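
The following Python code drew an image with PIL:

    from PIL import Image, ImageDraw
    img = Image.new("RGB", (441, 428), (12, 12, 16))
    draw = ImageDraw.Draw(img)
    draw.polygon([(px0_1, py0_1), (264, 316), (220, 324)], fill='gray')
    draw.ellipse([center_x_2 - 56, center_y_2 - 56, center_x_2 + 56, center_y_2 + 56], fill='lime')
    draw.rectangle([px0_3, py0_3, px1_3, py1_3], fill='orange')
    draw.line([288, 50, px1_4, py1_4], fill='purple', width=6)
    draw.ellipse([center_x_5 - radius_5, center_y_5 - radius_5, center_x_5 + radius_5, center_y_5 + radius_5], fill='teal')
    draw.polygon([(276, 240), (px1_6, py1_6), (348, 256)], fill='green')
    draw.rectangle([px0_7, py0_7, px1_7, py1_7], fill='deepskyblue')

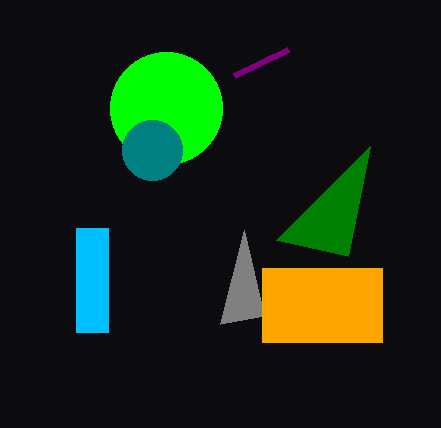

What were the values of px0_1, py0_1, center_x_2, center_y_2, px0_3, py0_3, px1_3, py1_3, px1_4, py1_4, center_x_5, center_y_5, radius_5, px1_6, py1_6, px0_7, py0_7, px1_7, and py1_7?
px0_1 = 244, py0_1 = 230, center_x_2 = 166, center_y_2 = 108, px0_3 = 262, py0_3 = 268, px1_3 = 382, py1_3 = 342, px1_4 = 234, py1_4 = 76, center_x_5 = 152, center_y_5 = 150, radius_5 = 30, px1_6 = 370, py1_6 = 146, px0_7 = 76, py0_7 = 228, px1_7 = 108, py1_7 = 332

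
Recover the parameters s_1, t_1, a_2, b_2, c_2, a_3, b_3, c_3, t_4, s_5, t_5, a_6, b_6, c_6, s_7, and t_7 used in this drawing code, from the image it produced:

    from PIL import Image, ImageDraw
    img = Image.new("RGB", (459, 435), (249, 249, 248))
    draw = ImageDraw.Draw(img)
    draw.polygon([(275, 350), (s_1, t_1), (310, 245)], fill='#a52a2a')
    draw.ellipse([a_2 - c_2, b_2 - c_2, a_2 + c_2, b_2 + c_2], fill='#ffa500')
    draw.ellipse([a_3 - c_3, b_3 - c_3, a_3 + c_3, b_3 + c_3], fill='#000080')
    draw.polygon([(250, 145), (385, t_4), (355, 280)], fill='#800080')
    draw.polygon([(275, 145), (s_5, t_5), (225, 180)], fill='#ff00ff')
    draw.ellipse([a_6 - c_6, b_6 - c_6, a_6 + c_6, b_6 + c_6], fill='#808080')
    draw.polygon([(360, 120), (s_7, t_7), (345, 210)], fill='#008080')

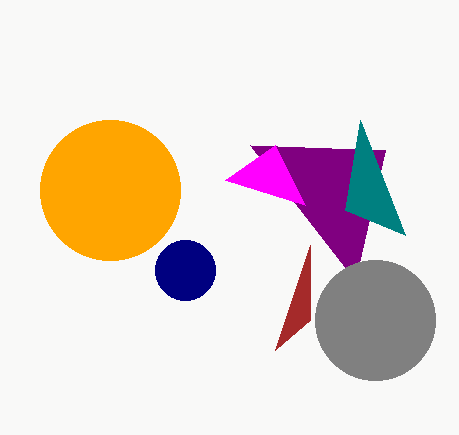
s_1 = 310; t_1 = 320; a_2 = 110; b_2 = 190; c_2 = 70; a_3 = 185; b_3 = 270; c_3 = 30; t_4 = 150; s_5 = 305; t_5 = 205; a_6 = 375; b_6 = 320; c_6 = 60; s_7 = 405; t_7 = 235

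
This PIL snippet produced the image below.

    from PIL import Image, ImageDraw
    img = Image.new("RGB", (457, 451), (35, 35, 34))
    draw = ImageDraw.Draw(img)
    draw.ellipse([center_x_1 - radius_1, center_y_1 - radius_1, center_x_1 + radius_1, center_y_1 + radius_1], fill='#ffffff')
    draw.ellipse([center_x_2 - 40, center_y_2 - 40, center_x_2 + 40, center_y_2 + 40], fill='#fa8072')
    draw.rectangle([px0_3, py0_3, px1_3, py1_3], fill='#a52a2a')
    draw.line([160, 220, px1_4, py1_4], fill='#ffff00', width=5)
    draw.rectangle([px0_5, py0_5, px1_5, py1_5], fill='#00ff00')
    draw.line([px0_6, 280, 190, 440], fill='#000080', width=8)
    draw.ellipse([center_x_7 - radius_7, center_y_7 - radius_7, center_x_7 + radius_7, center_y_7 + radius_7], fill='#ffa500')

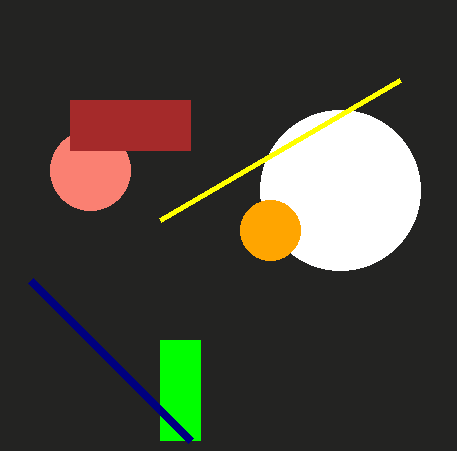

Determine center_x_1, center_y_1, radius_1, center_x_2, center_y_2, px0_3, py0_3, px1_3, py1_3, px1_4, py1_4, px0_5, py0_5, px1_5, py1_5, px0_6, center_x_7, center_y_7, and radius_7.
center_x_1 = 340; center_y_1 = 190; radius_1 = 80; center_x_2 = 90; center_y_2 = 170; px0_3 = 70; py0_3 = 100; px1_3 = 190; py1_3 = 150; px1_4 = 400; py1_4 = 80; px0_5 = 160; py0_5 = 340; px1_5 = 200; py1_5 = 440; px0_6 = 30; center_x_7 = 270; center_y_7 = 230; radius_7 = 30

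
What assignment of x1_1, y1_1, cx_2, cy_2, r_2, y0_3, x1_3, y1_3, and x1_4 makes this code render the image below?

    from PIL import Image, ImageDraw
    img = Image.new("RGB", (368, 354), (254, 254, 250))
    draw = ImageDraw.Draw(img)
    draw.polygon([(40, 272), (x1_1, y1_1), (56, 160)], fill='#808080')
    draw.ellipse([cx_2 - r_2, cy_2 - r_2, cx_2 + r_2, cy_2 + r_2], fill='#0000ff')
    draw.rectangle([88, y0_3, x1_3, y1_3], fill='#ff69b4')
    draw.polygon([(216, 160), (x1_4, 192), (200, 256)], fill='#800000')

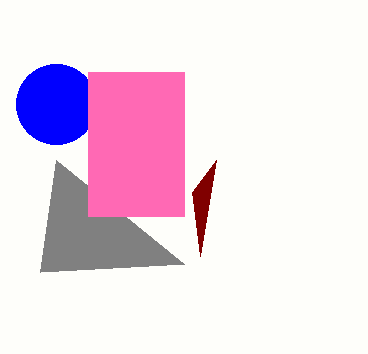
x1_1 = 184
y1_1 = 264
cx_2 = 56
cy_2 = 104
r_2 = 40
y0_3 = 72
x1_3 = 184
y1_3 = 216
x1_4 = 192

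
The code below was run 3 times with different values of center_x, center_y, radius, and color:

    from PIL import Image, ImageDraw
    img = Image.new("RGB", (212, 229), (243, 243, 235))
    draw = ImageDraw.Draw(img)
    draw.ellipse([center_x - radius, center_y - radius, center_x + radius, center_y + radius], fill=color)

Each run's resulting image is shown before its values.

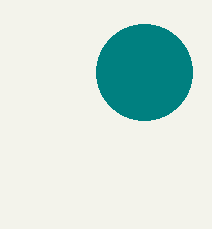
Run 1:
center_x = 144, center_y = 72, radius = 48, color = 'teal'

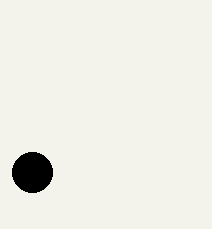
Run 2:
center_x = 32; center_y = 172; radius = 20; color = 'black'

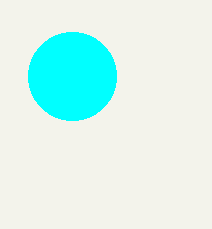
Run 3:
center_x = 72, center_y = 76, radius = 44, color = 'cyan'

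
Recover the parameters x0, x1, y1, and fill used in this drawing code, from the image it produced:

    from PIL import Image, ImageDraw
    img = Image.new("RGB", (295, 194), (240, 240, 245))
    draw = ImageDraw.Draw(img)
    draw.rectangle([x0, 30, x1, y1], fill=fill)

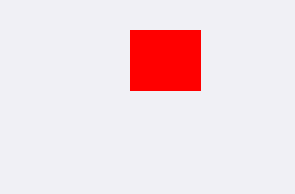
x0 = 130; x1 = 200; y1 = 90; fill = 'red'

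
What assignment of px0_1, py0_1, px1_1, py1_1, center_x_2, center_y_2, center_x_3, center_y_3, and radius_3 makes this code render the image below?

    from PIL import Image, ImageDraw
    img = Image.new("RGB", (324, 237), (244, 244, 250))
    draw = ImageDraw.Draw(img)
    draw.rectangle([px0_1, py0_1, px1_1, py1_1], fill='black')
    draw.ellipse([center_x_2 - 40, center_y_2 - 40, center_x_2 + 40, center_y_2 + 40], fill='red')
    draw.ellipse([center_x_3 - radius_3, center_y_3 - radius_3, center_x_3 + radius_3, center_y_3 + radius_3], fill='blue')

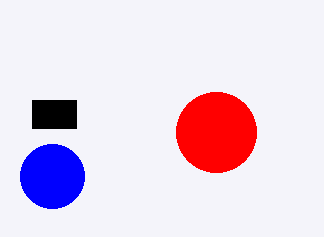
px0_1 = 32, py0_1 = 100, px1_1 = 76, py1_1 = 128, center_x_2 = 216, center_y_2 = 132, center_x_3 = 52, center_y_3 = 176, radius_3 = 32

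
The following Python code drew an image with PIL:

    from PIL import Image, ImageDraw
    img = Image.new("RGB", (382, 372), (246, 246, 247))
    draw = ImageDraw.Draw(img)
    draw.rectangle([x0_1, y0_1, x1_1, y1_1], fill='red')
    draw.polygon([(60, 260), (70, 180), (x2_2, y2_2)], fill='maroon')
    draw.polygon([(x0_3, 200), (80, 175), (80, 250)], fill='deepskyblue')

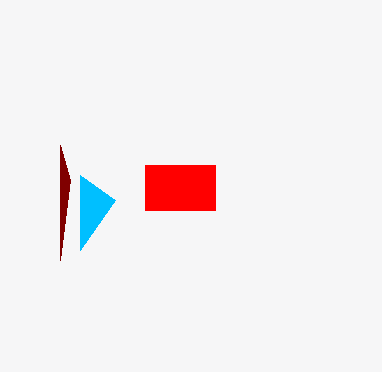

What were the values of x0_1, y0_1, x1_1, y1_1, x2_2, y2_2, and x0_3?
x0_1 = 145, y0_1 = 165, x1_1 = 215, y1_1 = 210, x2_2 = 60, y2_2 = 145, x0_3 = 115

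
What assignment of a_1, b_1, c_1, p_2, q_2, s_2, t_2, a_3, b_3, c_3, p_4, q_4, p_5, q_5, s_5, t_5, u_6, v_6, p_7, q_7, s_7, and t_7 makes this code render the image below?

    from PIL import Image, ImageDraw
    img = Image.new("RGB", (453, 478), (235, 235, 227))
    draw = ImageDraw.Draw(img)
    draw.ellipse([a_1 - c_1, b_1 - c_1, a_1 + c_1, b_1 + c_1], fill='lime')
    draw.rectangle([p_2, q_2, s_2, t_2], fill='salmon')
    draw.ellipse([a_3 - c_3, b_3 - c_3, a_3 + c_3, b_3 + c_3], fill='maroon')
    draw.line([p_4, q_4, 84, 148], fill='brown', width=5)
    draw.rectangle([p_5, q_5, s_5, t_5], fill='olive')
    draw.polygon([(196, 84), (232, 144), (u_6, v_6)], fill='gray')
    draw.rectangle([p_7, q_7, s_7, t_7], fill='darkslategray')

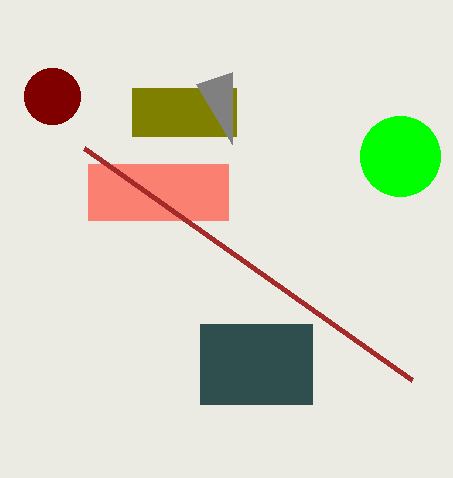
a_1 = 400, b_1 = 156, c_1 = 40, p_2 = 88, q_2 = 164, s_2 = 228, t_2 = 220, a_3 = 52, b_3 = 96, c_3 = 28, p_4 = 412, q_4 = 380, p_5 = 132, q_5 = 88, s_5 = 236, t_5 = 136, u_6 = 232, v_6 = 72, p_7 = 200, q_7 = 324, s_7 = 312, t_7 = 404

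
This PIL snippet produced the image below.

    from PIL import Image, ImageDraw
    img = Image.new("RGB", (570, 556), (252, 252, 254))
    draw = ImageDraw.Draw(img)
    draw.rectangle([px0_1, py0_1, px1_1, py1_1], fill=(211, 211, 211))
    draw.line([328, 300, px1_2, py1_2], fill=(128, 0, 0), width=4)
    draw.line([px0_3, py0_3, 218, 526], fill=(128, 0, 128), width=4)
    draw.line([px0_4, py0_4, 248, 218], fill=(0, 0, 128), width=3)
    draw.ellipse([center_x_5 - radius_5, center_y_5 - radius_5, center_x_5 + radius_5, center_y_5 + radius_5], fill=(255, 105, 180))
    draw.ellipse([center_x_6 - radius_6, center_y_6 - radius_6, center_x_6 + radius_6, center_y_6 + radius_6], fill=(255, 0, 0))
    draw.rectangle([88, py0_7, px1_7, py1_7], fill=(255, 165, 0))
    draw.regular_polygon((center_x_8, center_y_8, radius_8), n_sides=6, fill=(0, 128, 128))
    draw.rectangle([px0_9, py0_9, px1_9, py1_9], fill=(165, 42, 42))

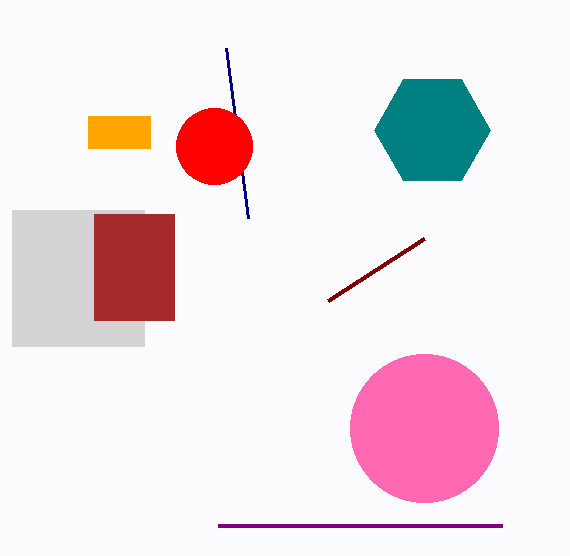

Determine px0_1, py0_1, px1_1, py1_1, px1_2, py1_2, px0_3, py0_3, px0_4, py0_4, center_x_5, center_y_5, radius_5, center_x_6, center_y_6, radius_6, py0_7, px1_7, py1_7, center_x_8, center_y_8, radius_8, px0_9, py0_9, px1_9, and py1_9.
px0_1 = 12, py0_1 = 210, px1_1 = 144, py1_1 = 346, px1_2 = 424, py1_2 = 238, px0_3 = 502, py0_3 = 526, px0_4 = 226, py0_4 = 48, center_x_5 = 424, center_y_5 = 428, radius_5 = 74, center_x_6 = 214, center_y_6 = 146, radius_6 = 38, py0_7 = 116, px1_7 = 150, py1_7 = 148, center_x_8 = 432, center_y_8 = 130, radius_8 = 58, px0_9 = 94, py0_9 = 214, px1_9 = 174, py1_9 = 320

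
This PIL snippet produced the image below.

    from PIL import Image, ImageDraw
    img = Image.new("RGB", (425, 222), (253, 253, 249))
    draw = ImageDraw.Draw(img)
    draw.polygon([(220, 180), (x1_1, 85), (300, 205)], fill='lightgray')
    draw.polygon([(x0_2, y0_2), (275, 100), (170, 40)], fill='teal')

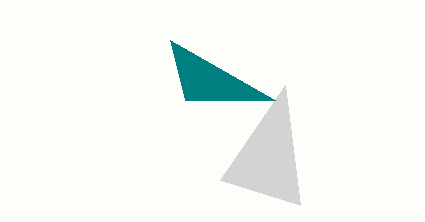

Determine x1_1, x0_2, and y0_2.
x1_1 = 285
x0_2 = 185
y0_2 = 100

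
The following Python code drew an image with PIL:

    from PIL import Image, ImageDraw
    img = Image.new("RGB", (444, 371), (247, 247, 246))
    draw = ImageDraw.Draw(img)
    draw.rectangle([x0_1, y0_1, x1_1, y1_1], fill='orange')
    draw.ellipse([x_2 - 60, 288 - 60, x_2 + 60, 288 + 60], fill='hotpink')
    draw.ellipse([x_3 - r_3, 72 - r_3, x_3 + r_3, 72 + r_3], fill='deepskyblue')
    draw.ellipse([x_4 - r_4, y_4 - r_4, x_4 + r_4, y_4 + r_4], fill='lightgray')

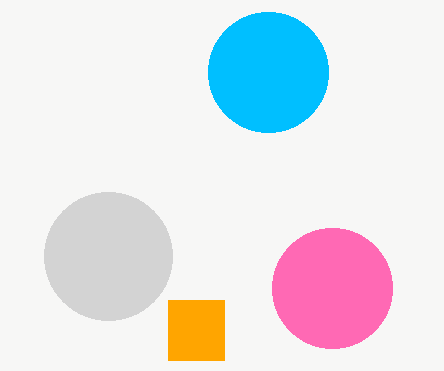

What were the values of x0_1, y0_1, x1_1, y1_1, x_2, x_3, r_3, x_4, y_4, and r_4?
x0_1 = 168, y0_1 = 300, x1_1 = 224, y1_1 = 360, x_2 = 332, x_3 = 268, r_3 = 60, x_4 = 108, y_4 = 256, r_4 = 64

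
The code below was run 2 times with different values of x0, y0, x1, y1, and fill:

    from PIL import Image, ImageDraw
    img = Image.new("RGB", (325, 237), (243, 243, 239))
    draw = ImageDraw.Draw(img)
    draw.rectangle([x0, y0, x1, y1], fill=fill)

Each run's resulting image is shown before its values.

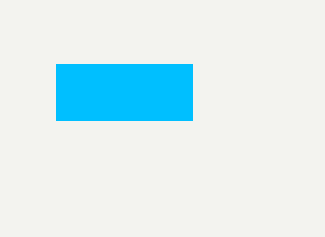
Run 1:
x0 = 56; y0 = 64; x1 = 192; y1 = 120; fill = 'deepskyblue'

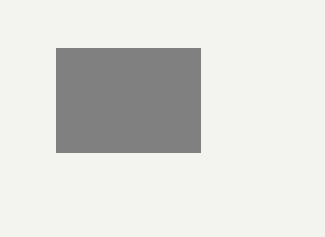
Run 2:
x0 = 56; y0 = 48; x1 = 200; y1 = 152; fill = 'gray'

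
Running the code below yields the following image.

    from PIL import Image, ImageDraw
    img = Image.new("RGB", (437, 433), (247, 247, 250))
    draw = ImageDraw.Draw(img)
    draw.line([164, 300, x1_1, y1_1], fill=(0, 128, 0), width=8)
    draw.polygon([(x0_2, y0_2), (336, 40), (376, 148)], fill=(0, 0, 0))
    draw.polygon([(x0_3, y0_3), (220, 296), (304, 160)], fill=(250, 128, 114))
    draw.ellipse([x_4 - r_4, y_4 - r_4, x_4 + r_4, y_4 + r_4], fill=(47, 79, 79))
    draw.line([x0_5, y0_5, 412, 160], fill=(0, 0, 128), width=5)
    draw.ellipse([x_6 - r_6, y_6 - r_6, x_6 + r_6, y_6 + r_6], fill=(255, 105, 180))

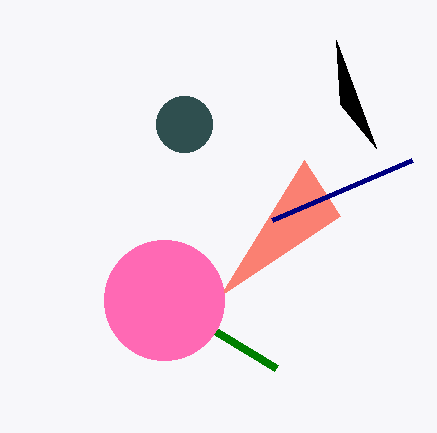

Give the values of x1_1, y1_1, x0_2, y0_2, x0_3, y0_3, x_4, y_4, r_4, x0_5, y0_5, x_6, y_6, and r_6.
x1_1 = 276; y1_1 = 368; x0_2 = 340; y0_2 = 104; x0_3 = 340; y0_3 = 216; x_4 = 184; y_4 = 124; r_4 = 28; x0_5 = 272; y0_5 = 220; x_6 = 164; y_6 = 300; r_6 = 60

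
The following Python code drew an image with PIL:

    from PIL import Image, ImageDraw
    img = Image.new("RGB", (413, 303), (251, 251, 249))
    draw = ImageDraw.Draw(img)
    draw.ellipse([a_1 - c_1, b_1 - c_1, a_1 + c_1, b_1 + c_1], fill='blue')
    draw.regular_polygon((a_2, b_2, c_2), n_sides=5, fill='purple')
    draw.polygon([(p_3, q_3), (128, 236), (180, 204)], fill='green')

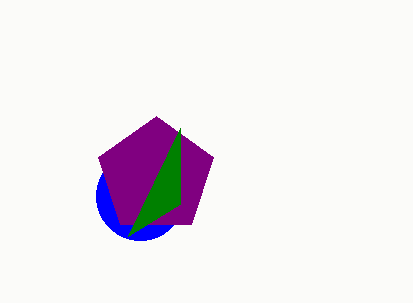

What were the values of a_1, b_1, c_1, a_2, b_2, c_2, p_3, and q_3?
a_1 = 140; b_1 = 196; c_1 = 44; a_2 = 156; b_2 = 176; c_2 = 60; p_3 = 180; q_3 = 128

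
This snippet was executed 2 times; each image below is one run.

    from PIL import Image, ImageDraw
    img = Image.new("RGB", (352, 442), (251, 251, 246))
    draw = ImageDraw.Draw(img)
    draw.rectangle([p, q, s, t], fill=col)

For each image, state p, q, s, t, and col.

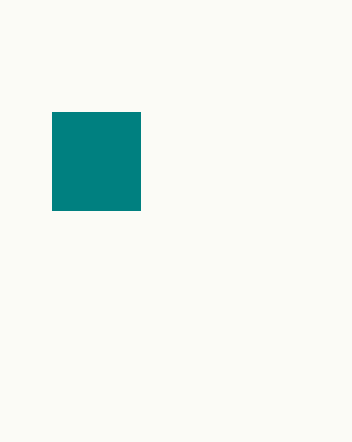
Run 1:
p = 52
q = 112
s = 140
t = 210
col = 'teal'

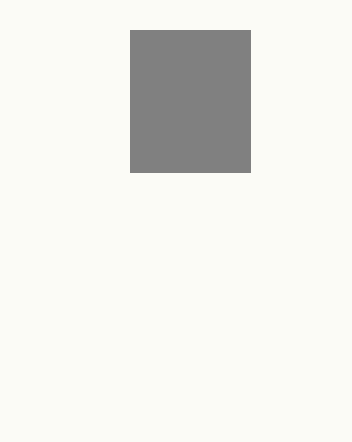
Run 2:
p = 130; q = 30; s = 250; t = 172; col = 'gray'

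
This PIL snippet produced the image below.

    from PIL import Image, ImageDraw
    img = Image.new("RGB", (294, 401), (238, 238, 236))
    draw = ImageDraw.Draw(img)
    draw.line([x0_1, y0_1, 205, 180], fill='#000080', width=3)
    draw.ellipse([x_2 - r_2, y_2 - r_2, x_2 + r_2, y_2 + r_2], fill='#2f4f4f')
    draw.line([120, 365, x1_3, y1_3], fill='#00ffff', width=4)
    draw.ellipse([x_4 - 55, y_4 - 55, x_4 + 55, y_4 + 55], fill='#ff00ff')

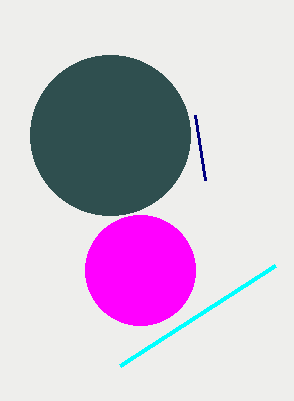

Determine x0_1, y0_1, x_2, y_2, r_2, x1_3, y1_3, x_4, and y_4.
x0_1 = 195; y0_1 = 115; x_2 = 110; y_2 = 135; r_2 = 80; x1_3 = 275; y1_3 = 265; x_4 = 140; y_4 = 270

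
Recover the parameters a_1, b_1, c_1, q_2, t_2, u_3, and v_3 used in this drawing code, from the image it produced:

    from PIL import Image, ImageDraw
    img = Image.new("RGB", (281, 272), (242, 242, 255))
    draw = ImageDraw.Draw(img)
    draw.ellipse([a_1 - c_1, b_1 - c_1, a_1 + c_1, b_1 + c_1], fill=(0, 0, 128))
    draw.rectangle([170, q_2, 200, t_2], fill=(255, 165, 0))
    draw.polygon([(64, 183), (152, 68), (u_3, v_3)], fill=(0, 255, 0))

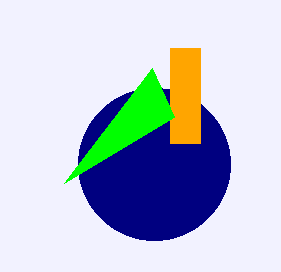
a_1 = 154; b_1 = 164; c_1 = 76; q_2 = 48; t_2 = 143; u_3 = 174; v_3 = 117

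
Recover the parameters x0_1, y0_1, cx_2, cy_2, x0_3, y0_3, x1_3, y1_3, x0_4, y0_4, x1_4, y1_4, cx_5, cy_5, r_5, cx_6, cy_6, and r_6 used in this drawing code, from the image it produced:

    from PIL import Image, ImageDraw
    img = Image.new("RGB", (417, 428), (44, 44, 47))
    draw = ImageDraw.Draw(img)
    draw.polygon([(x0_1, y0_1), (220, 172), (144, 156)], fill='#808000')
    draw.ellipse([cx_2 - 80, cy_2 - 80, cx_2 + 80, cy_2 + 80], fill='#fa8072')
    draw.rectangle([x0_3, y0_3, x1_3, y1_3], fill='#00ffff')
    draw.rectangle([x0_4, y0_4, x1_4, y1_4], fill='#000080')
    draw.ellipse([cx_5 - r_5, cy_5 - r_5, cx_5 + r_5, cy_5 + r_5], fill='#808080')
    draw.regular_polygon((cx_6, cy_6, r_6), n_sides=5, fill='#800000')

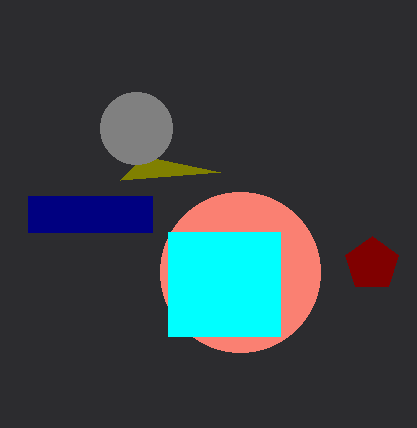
x0_1 = 120, y0_1 = 180, cx_2 = 240, cy_2 = 272, x0_3 = 168, y0_3 = 232, x1_3 = 280, y1_3 = 336, x0_4 = 28, y0_4 = 196, x1_4 = 152, y1_4 = 232, cx_5 = 136, cy_5 = 128, r_5 = 36, cx_6 = 372, cy_6 = 264, r_6 = 28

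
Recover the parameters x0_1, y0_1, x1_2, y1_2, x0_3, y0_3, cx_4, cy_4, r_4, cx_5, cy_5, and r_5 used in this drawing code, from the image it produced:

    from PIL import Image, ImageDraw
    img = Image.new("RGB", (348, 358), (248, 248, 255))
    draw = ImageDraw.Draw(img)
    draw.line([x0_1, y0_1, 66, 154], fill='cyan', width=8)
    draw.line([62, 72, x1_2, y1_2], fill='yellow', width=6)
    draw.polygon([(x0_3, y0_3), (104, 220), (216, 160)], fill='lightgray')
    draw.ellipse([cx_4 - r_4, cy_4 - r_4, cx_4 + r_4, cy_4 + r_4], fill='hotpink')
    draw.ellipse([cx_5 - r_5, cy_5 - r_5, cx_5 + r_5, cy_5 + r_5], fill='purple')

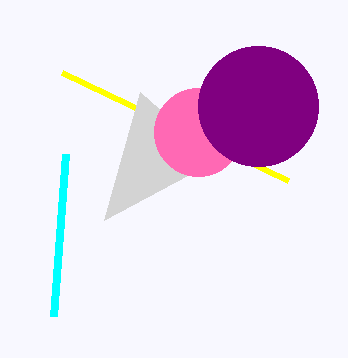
x0_1 = 54
y0_1 = 316
x1_2 = 288
y1_2 = 180
x0_3 = 140
y0_3 = 92
cx_4 = 198
cy_4 = 132
r_4 = 44
cx_5 = 258
cy_5 = 106
r_5 = 60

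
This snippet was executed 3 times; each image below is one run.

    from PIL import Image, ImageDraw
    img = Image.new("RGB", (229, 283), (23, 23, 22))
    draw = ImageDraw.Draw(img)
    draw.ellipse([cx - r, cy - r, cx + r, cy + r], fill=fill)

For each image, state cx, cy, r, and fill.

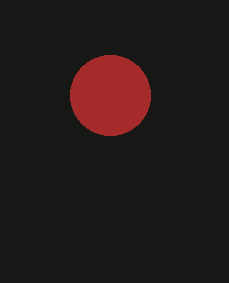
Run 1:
cx = 110, cy = 95, r = 40, fill = 'brown'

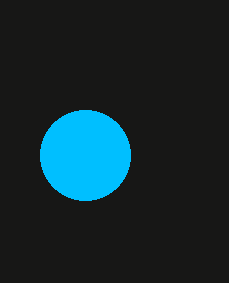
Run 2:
cx = 85, cy = 155, r = 45, fill = 'deepskyblue'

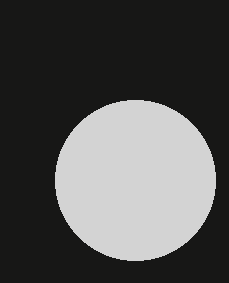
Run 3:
cx = 135, cy = 180, r = 80, fill = 'lightgray'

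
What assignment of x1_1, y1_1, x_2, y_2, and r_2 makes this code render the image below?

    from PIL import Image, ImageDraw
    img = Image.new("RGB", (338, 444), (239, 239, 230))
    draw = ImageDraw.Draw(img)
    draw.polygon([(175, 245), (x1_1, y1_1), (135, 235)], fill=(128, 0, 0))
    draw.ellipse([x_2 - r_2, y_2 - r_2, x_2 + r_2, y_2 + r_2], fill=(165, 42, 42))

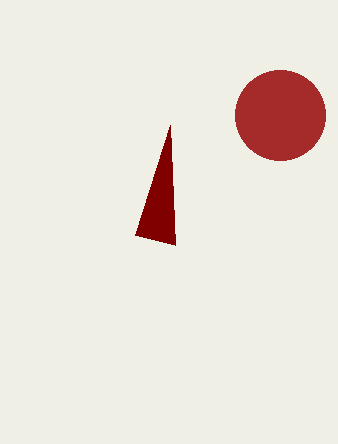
x1_1 = 170; y1_1 = 125; x_2 = 280; y_2 = 115; r_2 = 45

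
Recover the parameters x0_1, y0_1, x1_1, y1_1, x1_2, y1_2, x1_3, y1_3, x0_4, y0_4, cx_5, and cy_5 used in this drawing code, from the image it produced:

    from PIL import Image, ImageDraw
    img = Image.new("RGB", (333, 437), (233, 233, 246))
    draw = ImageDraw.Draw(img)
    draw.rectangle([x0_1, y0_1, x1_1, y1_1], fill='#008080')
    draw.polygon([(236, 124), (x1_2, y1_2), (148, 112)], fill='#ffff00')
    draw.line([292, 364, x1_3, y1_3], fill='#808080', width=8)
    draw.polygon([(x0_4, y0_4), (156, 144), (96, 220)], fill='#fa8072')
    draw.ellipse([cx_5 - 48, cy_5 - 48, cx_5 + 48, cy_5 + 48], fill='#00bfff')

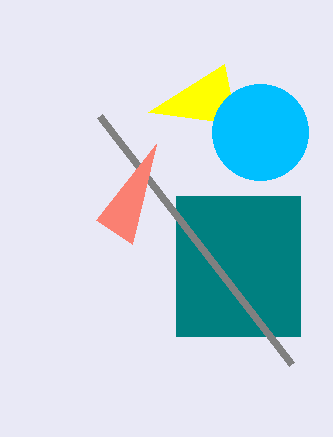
x0_1 = 176, y0_1 = 196, x1_1 = 300, y1_1 = 336, x1_2 = 224, y1_2 = 64, x1_3 = 100, y1_3 = 116, x0_4 = 132, y0_4 = 244, cx_5 = 260, cy_5 = 132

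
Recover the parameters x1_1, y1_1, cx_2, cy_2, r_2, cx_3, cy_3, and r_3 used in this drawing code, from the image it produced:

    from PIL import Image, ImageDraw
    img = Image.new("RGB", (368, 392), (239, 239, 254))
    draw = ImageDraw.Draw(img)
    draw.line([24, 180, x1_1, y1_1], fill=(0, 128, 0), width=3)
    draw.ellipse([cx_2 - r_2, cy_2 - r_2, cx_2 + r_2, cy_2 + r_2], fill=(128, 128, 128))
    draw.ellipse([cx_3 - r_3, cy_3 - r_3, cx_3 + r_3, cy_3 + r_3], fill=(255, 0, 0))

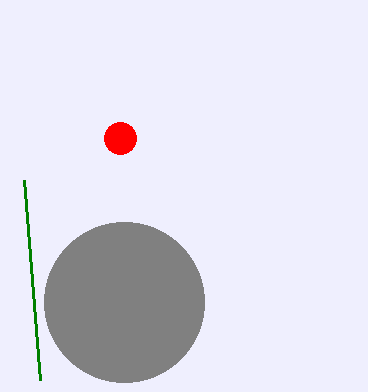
x1_1 = 40, y1_1 = 380, cx_2 = 124, cy_2 = 302, r_2 = 80, cx_3 = 120, cy_3 = 138, r_3 = 16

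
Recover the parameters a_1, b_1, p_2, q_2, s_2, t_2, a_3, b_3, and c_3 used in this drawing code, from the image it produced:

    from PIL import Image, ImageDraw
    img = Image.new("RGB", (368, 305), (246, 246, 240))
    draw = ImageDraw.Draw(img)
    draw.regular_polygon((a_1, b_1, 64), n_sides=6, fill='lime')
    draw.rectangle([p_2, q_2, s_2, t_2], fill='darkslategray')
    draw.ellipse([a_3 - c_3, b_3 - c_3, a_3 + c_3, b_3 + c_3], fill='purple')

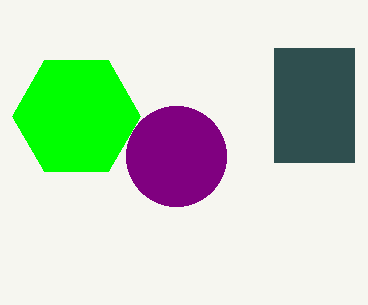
a_1 = 76; b_1 = 116; p_2 = 274; q_2 = 48; s_2 = 354; t_2 = 162; a_3 = 176; b_3 = 156; c_3 = 50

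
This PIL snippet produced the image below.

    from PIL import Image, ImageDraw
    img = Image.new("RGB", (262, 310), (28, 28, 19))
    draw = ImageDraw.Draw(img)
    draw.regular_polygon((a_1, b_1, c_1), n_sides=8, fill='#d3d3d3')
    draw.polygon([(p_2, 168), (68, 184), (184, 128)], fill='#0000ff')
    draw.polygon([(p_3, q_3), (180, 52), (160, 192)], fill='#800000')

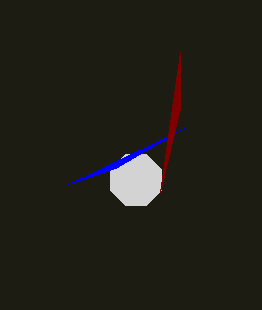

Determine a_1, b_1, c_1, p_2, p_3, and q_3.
a_1 = 136
b_1 = 180
c_1 = 28
p_2 = 116
p_3 = 180
q_3 = 108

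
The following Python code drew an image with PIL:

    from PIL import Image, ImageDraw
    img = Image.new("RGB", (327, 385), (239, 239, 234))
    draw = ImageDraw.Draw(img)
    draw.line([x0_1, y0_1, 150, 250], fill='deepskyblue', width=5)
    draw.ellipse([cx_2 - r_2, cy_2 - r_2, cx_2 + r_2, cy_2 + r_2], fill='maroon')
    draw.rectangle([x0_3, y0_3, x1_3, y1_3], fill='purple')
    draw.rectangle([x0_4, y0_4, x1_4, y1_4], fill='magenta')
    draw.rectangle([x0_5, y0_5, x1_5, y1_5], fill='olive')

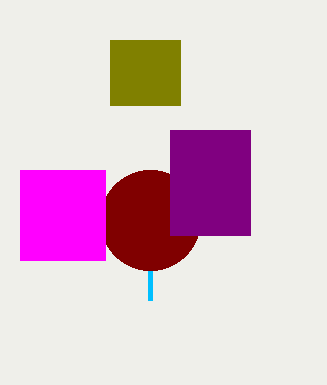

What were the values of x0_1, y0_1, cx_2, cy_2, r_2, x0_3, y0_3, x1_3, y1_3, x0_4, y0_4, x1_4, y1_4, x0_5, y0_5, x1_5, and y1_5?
x0_1 = 150; y0_1 = 300; cx_2 = 150; cy_2 = 220; r_2 = 50; x0_3 = 170; y0_3 = 130; x1_3 = 250; y1_3 = 235; x0_4 = 20; y0_4 = 170; x1_4 = 105; y1_4 = 260; x0_5 = 110; y0_5 = 40; x1_5 = 180; y1_5 = 105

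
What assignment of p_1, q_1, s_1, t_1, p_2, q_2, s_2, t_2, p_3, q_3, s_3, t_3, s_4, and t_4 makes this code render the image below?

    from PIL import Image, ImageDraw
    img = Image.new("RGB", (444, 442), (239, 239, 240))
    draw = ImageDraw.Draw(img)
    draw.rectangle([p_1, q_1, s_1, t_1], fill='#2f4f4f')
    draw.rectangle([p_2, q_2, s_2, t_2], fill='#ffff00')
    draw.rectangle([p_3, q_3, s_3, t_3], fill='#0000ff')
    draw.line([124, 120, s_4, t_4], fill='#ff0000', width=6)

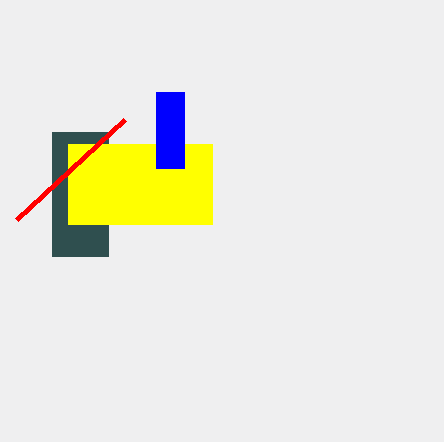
p_1 = 52
q_1 = 132
s_1 = 108
t_1 = 256
p_2 = 68
q_2 = 144
s_2 = 212
t_2 = 224
p_3 = 156
q_3 = 92
s_3 = 184
t_3 = 168
s_4 = 16
t_4 = 220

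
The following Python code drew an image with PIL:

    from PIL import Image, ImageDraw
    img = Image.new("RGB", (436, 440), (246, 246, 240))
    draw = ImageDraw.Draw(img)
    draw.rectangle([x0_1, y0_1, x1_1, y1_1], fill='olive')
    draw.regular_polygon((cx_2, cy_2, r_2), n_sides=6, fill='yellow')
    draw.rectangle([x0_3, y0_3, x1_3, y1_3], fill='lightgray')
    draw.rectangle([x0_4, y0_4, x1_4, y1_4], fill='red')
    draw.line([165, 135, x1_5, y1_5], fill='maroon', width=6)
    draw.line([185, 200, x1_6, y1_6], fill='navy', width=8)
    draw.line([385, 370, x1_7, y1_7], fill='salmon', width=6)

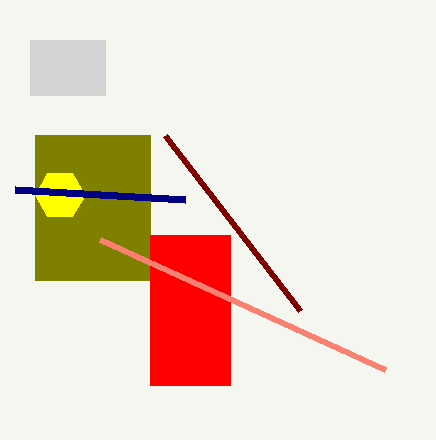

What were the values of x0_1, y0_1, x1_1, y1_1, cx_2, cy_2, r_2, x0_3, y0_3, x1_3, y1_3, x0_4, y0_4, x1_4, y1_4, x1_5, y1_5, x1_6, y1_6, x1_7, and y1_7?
x0_1 = 35, y0_1 = 135, x1_1 = 150, y1_1 = 280, cx_2 = 60, cy_2 = 195, r_2 = 25, x0_3 = 30, y0_3 = 40, x1_3 = 105, y1_3 = 95, x0_4 = 150, y0_4 = 235, x1_4 = 230, y1_4 = 385, x1_5 = 300, y1_5 = 310, x1_6 = 15, y1_6 = 190, x1_7 = 100, y1_7 = 240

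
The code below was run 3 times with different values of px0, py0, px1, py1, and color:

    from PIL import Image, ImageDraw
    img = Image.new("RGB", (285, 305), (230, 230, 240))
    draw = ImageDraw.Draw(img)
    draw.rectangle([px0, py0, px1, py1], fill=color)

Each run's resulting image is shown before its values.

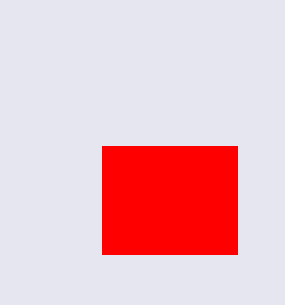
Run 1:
px0 = 102; py0 = 146; px1 = 237; py1 = 254; color = 'red'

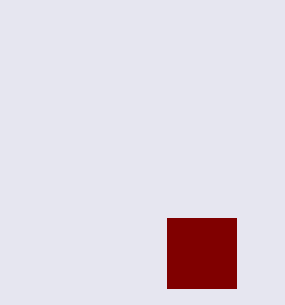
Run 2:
px0 = 167; py0 = 218; px1 = 236; py1 = 288; color = 'maroon'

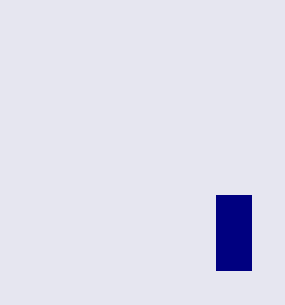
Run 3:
px0 = 216, py0 = 195, px1 = 251, py1 = 270, color = 'navy'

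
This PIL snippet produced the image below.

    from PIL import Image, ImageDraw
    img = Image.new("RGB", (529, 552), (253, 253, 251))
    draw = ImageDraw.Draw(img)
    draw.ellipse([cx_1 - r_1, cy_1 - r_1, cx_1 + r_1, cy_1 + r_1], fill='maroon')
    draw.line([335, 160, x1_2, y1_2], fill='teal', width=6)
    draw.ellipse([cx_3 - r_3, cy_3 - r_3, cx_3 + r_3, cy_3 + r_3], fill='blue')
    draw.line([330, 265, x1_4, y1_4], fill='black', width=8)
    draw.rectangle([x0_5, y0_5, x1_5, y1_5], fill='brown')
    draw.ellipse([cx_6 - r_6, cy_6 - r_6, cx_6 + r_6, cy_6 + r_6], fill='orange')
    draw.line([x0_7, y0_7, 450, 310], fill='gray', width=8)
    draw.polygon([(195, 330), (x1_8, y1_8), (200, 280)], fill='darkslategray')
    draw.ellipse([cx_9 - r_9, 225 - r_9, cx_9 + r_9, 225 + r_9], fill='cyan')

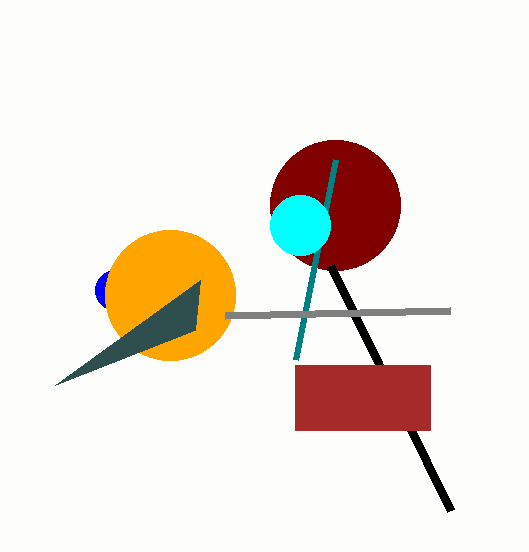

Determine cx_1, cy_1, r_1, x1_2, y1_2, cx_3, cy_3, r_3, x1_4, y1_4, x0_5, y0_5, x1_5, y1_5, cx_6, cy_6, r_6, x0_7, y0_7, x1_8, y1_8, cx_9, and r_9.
cx_1 = 335; cy_1 = 205; r_1 = 65; x1_2 = 295; y1_2 = 360; cx_3 = 115; cy_3 = 290; r_3 = 20; x1_4 = 450; y1_4 = 510; x0_5 = 295; y0_5 = 365; x1_5 = 430; y1_5 = 430; cx_6 = 170; cy_6 = 295; r_6 = 65; x0_7 = 225; y0_7 = 315; x1_8 = 55; y1_8 = 385; cx_9 = 300; r_9 = 30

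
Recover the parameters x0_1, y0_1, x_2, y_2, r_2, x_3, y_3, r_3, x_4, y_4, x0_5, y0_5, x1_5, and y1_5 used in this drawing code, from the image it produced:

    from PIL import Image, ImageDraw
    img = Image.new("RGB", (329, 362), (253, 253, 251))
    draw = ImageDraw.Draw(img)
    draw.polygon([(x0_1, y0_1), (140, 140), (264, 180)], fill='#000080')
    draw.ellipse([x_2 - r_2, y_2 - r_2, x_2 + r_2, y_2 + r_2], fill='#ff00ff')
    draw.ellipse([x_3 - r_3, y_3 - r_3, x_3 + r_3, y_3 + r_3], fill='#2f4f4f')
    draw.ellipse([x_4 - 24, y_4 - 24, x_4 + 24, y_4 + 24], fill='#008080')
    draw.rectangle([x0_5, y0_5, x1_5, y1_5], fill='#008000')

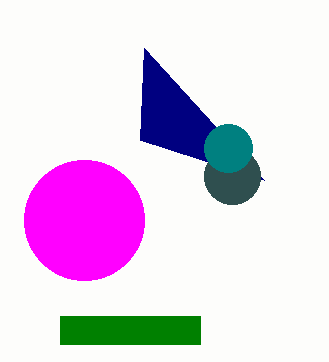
x0_1 = 144
y0_1 = 48
x_2 = 84
y_2 = 220
r_2 = 60
x_3 = 232
y_3 = 176
r_3 = 28
x_4 = 228
y_4 = 148
x0_5 = 60
y0_5 = 316
x1_5 = 200
y1_5 = 344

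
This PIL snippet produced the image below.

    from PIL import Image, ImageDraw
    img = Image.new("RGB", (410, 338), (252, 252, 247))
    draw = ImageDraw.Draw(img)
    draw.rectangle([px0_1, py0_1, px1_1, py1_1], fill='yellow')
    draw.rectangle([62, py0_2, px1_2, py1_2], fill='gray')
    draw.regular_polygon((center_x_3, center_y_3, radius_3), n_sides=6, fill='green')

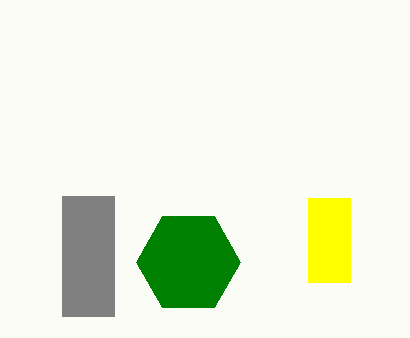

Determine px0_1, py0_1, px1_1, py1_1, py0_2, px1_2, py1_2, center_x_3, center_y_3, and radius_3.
px0_1 = 308
py0_1 = 198
px1_1 = 350
py1_1 = 282
py0_2 = 196
px1_2 = 114
py1_2 = 316
center_x_3 = 188
center_y_3 = 262
radius_3 = 52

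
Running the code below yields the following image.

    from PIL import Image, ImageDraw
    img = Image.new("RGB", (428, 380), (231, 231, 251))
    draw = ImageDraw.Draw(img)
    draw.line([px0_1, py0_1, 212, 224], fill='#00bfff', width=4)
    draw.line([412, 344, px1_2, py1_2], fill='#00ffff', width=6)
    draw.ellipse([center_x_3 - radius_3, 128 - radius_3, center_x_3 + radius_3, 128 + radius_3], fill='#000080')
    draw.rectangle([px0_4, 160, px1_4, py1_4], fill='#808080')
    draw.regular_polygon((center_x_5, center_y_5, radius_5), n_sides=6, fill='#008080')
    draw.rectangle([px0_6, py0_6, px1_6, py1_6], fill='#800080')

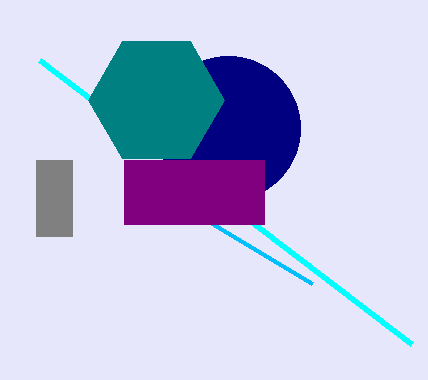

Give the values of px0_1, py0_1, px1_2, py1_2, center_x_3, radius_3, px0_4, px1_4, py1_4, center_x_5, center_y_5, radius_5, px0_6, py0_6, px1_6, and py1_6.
px0_1 = 312, py0_1 = 284, px1_2 = 40, py1_2 = 60, center_x_3 = 228, radius_3 = 72, px0_4 = 36, px1_4 = 72, py1_4 = 236, center_x_5 = 156, center_y_5 = 100, radius_5 = 68, px0_6 = 124, py0_6 = 160, px1_6 = 264, py1_6 = 224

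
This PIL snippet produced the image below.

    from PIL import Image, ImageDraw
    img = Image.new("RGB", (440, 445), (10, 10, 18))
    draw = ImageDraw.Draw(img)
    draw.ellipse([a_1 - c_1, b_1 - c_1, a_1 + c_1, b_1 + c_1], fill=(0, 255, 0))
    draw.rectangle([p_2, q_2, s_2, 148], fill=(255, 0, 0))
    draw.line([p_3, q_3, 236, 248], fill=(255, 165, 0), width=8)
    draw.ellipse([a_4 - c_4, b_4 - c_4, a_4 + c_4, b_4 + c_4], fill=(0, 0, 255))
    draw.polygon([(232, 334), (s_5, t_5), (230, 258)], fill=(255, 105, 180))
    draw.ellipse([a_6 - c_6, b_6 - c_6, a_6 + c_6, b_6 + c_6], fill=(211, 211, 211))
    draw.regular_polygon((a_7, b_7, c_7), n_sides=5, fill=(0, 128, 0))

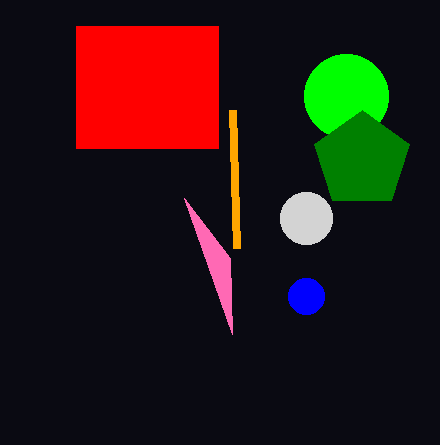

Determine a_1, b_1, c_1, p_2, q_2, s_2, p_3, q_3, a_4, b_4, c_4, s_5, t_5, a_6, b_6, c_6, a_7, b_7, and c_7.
a_1 = 346
b_1 = 96
c_1 = 42
p_2 = 76
q_2 = 26
s_2 = 218
p_3 = 232
q_3 = 110
a_4 = 306
b_4 = 296
c_4 = 18
s_5 = 184
t_5 = 198
a_6 = 306
b_6 = 218
c_6 = 26
a_7 = 362
b_7 = 160
c_7 = 50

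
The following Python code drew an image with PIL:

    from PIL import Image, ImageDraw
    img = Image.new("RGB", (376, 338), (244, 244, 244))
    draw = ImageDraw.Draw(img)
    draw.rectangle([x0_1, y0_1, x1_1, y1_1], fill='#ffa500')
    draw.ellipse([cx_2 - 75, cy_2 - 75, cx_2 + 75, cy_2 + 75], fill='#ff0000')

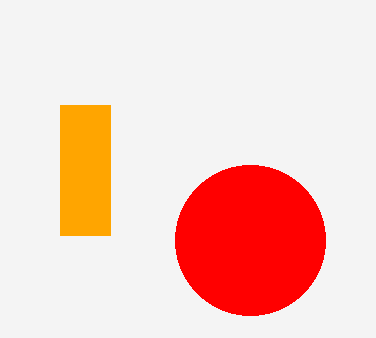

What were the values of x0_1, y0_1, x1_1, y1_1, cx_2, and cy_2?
x0_1 = 60, y0_1 = 105, x1_1 = 110, y1_1 = 235, cx_2 = 250, cy_2 = 240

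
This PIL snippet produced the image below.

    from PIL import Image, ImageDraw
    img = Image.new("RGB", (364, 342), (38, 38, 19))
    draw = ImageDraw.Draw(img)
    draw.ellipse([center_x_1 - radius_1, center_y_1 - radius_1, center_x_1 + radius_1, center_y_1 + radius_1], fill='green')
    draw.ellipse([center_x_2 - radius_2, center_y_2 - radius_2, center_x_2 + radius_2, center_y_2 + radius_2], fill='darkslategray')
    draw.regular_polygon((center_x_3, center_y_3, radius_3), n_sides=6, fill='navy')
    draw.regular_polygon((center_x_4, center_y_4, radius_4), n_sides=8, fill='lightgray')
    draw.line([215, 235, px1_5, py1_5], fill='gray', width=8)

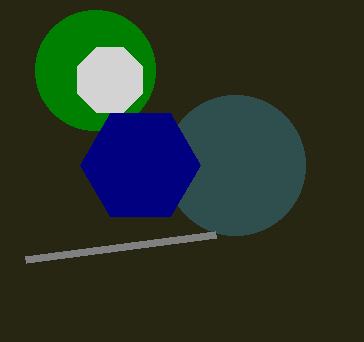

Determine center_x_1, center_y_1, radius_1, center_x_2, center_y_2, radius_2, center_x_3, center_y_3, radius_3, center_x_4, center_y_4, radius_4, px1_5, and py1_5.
center_x_1 = 95; center_y_1 = 70; radius_1 = 60; center_x_2 = 235; center_y_2 = 165; radius_2 = 70; center_x_3 = 140; center_y_3 = 165; radius_3 = 60; center_x_4 = 110; center_y_4 = 80; radius_4 = 35; px1_5 = 25; py1_5 = 260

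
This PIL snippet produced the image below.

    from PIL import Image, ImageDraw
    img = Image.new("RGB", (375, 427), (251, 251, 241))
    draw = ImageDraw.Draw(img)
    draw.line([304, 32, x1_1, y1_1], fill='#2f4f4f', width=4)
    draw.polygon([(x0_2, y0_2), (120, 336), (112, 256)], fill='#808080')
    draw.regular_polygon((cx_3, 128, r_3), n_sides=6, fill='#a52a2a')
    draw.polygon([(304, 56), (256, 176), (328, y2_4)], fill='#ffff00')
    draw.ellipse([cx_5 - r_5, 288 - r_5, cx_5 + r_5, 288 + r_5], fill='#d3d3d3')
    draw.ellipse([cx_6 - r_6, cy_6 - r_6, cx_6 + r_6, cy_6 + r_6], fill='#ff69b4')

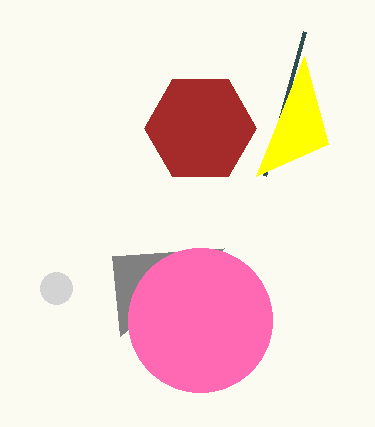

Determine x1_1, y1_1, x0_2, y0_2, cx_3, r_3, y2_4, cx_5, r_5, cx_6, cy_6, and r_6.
x1_1 = 264; y1_1 = 176; x0_2 = 224; y0_2 = 248; cx_3 = 200; r_3 = 56; y2_4 = 144; cx_5 = 56; r_5 = 16; cx_6 = 200; cy_6 = 320; r_6 = 72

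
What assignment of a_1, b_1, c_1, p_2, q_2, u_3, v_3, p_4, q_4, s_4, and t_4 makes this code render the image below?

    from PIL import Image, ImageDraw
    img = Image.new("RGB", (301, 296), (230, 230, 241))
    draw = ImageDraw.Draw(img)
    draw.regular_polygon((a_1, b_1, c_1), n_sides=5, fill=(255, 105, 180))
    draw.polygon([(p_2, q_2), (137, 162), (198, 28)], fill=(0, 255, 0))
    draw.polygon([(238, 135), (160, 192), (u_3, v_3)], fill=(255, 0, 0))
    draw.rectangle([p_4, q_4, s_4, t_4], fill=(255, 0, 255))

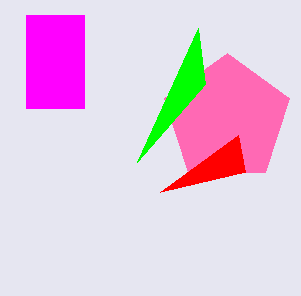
a_1 = 227; b_1 = 119; c_1 = 66; p_2 = 205; q_2 = 84; u_3 = 245; v_3 = 172; p_4 = 26; q_4 = 15; s_4 = 84; t_4 = 108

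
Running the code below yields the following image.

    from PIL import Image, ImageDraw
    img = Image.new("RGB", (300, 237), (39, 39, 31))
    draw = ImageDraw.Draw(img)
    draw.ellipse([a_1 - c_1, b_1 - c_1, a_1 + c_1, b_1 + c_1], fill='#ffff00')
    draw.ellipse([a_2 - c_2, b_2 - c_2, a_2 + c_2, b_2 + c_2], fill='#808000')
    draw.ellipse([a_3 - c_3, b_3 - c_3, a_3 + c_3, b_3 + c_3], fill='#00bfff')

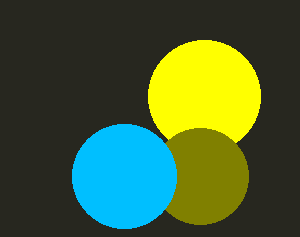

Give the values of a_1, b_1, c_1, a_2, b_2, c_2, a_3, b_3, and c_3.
a_1 = 204, b_1 = 96, c_1 = 56, a_2 = 200, b_2 = 176, c_2 = 48, a_3 = 124, b_3 = 176, c_3 = 52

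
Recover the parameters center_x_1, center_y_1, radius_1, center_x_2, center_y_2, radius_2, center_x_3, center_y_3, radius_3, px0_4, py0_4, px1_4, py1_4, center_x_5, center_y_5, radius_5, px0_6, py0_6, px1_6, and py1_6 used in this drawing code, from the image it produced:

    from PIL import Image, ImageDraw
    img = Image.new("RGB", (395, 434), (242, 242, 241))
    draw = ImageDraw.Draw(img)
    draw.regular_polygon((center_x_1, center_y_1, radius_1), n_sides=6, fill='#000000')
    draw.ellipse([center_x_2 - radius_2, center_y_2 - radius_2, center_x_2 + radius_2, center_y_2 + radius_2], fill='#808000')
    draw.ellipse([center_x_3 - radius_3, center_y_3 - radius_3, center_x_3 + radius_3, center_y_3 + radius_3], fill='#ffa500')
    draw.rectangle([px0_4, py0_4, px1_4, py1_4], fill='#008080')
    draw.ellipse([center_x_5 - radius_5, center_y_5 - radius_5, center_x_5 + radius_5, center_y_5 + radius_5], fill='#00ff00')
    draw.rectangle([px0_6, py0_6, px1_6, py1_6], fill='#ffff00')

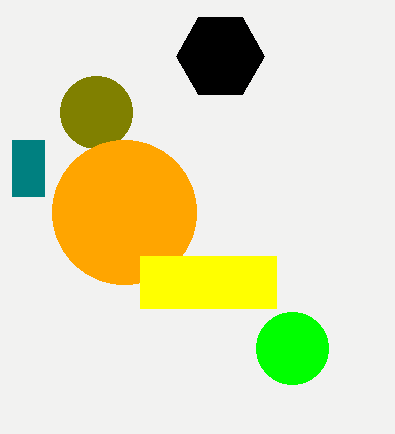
center_x_1 = 220, center_y_1 = 56, radius_1 = 44, center_x_2 = 96, center_y_2 = 112, radius_2 = 36, center_x_3 = 124, center_y_3 = 212, radius_3 = 72, px0_4 = 12, py0_4 = 140, px1_4 = 44, py1_4 = 196, center_x_5 = 292, center_y_5 = 348, radius_5 = 36, px0_6 = 140, py0_6 = 256, px1_6 = 276, py1_6 = 308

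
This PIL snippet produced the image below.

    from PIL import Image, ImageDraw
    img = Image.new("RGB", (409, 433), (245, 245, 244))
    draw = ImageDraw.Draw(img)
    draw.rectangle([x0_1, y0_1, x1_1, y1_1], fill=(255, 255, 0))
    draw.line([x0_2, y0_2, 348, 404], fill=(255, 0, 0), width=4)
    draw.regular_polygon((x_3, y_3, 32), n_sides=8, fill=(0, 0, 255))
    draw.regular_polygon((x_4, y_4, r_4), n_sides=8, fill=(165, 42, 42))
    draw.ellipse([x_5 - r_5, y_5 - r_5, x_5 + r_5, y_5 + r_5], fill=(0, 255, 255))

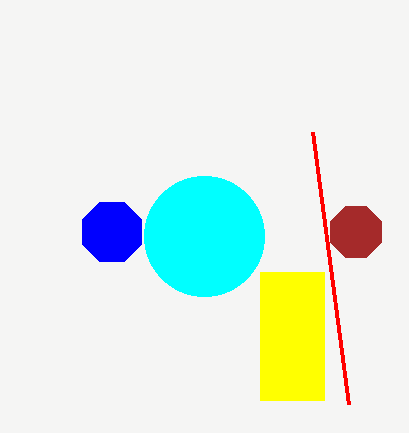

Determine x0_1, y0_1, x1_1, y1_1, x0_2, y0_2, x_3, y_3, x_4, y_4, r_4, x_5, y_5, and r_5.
x0_1 = 260, y0_1 = 272, x1_1 = 324, y1_1 = 400, x0_2 = 312, y0_2 = 132, x_3 = 112, y_3 = 232, x_4 = 356, y_4 = 232, r_4 = 28, x_5 = 204, y_5 = 236, r_5 = 60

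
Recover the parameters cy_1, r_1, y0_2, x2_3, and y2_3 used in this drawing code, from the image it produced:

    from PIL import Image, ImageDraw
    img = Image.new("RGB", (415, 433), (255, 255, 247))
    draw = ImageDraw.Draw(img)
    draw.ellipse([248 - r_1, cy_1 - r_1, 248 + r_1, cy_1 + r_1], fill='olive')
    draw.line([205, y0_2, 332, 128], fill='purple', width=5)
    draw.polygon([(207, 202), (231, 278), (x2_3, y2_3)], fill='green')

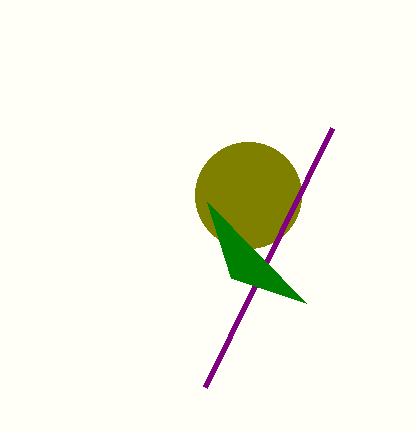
cy_1 = 195; r_1 = 53; y0_2 = 387; x2_3 = 306; y2_3 = 303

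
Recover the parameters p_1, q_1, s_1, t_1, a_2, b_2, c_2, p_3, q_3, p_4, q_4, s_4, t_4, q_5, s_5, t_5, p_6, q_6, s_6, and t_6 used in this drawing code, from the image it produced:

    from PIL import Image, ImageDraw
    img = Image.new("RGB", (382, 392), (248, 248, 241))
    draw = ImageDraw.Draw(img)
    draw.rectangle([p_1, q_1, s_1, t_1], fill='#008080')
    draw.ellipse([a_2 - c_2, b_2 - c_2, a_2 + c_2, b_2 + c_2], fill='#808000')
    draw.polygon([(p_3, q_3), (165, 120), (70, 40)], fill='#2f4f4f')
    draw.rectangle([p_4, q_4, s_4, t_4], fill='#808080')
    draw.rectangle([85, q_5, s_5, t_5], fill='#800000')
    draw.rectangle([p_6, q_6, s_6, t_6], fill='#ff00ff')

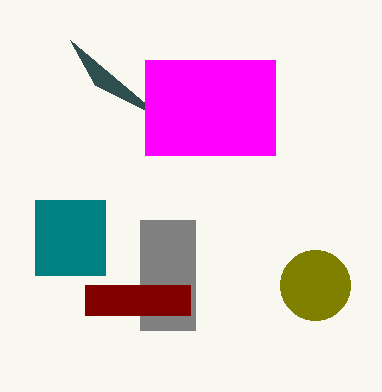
p_1 = 35, q_1 = 200, s_1 = 105, t_1 = 275, a_2 = 315, b_2 = 285, c_2 = 35, p_3 = 95, q_3 = 85, p_4 = 140, q_4 = 220, s_4 = 195, t_4 = 330, q_5 = 285, s_5 = 190, t_5 = 315, p_6 = 145, q_6 = 60, s_6 = 275, t_6 = 155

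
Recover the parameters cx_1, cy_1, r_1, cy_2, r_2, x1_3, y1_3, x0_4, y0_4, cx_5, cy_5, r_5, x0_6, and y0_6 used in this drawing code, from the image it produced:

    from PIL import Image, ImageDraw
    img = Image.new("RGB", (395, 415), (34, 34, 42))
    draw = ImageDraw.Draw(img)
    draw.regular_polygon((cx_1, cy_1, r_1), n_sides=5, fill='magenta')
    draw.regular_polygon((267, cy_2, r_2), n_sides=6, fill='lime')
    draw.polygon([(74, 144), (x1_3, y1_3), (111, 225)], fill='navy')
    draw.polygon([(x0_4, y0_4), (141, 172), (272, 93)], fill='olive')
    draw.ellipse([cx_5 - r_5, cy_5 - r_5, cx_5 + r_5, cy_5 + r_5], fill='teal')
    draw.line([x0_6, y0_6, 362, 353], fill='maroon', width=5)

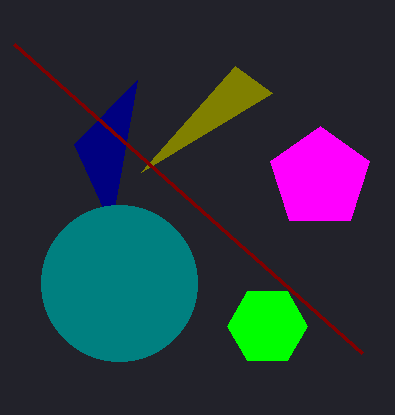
cx_1 = 320
cy_1 = 178
r_1 = 52
cy_2 = 326
r_2 = 40
x1_3 = 137
y1_3 = 80
x0_4 = 235
y0_4 = 66
cx_5 = 119
cy_5 = 283
r_5 = 78
x0_6 = 14
y0_6 = 44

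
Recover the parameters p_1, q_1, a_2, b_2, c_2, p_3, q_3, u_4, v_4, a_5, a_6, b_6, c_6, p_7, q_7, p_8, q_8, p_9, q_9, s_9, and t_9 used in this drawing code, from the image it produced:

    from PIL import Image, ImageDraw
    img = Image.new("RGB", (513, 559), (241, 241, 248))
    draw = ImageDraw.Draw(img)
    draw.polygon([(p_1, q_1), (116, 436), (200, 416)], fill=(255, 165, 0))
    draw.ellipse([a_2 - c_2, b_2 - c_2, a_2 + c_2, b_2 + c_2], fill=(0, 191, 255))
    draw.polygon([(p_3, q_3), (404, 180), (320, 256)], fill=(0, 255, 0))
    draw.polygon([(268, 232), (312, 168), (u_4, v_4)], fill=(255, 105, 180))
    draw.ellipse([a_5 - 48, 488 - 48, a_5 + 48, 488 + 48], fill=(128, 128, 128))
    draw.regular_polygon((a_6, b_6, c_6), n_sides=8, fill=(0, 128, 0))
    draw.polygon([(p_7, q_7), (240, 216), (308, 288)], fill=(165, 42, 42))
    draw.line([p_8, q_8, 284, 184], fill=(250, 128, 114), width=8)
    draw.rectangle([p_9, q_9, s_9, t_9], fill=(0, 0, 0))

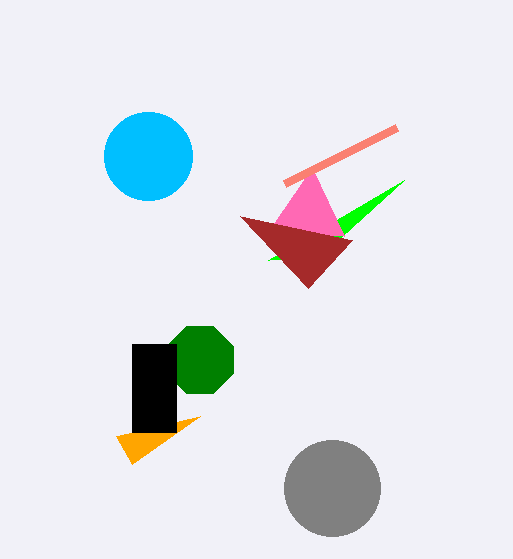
p_1 = 132; q_1 = 464; a_2 = 148; b_2 = 156; c_2 = 44; p_3 = 268; q_3 = 260; u_4 = 344; v_4 = 236; a_5 = 332; a_6 = 200; b_6 = 360; c_6 = 36; p_7 = 352; q_7 = 240; p_8 = 396; q_8 = 128; p_9 = 132; q_9 = 344; s_9 = 176; t_9 = 432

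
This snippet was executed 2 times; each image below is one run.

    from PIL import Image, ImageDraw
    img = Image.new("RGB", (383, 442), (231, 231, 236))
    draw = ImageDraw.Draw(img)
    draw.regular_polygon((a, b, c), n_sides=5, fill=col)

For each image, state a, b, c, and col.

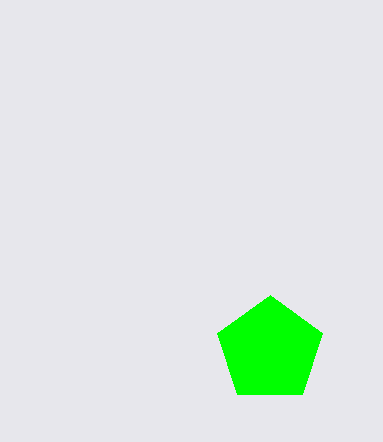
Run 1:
a = 270
b = 350
c = 55
col = 'lime'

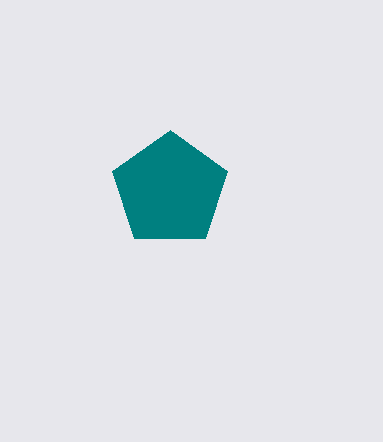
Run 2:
a = 170, b = 190, c = 60, col = 'teal'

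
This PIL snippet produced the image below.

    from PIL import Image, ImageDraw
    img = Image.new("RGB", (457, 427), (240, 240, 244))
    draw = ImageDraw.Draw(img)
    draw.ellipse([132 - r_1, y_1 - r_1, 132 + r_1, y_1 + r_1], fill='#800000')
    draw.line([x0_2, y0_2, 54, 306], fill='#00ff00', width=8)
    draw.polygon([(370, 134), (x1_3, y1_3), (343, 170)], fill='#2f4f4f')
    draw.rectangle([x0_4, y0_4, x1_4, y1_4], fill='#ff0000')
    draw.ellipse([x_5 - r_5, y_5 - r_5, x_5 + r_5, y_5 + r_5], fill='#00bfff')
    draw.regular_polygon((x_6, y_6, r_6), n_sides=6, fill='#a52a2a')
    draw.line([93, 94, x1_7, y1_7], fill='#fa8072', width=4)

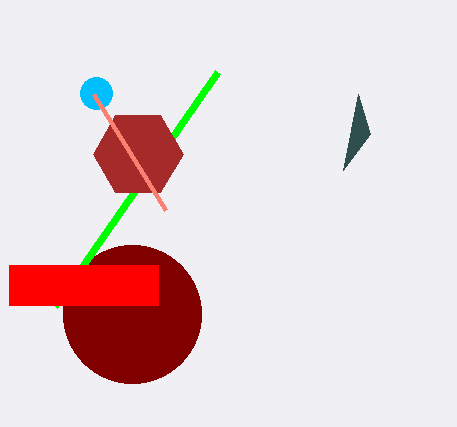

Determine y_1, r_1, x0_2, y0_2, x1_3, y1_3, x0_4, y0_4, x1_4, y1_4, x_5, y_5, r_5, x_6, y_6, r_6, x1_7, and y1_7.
y_1 = 314
r_1 = 69
x0_2 = 217
y0_2 = 72
x1_3 = 358
y1_3 = 94
x0_4 = 9
y0_4 = 265
x1_4 = 158
y1_4 = 305
x_5 = 96
y_5 = 93
r_5 = 16
x_6 = 138
y_6 = 154
r_6 = 45
x1_7 = 165
y1_7 = 210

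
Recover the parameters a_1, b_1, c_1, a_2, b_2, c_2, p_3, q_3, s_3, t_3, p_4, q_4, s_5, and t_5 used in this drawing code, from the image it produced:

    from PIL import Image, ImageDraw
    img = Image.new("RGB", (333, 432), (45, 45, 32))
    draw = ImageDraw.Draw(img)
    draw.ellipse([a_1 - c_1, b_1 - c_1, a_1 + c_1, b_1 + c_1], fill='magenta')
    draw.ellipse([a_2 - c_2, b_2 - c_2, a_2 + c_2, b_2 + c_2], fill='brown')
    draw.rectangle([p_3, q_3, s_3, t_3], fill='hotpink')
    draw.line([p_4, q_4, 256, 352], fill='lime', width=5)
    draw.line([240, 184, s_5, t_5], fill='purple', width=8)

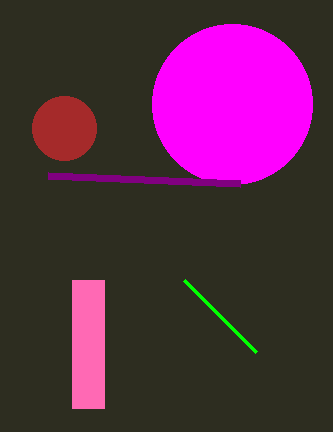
a_1 = 232
b_1 = 104
c_1 = 80
a_2 = 64
b_2 = 128
c_2 = 32
p_3 = 72
q_3 = 280
s_3 = 104
t_3 = 408
p_4 = 184
q_4 = 280
s_5 = 48
t_5 = 176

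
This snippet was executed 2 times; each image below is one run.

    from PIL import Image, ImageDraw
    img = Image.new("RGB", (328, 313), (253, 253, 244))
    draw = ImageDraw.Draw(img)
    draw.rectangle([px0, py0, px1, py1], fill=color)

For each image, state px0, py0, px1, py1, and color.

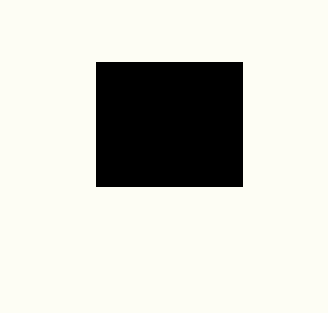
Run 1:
px0 = 96
py0 = 62
px1 = 242
py1 = 186
color = 'black'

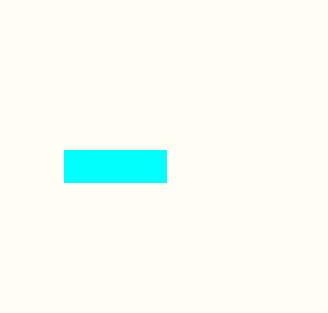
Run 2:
px0 = 64; py0 = 150; px1 = 166; py1 = 182; color = 'cyan'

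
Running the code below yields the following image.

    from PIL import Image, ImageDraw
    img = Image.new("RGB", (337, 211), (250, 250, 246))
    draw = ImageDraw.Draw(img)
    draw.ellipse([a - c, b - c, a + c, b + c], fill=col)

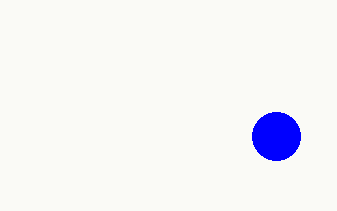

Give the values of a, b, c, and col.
a = 276, b = 136, c = 24, col = 'blue'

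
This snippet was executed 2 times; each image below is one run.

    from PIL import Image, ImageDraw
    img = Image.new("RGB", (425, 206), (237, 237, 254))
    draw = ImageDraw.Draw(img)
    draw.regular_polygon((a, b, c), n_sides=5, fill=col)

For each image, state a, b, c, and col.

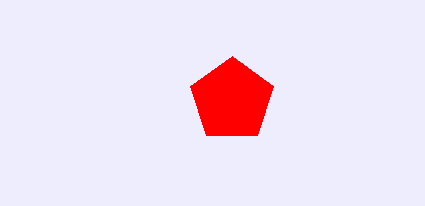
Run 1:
a = 232, b = 100, c = 44, col = 'red'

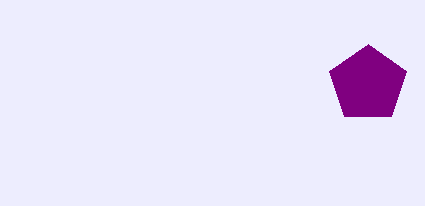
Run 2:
a = 368; b = 84; c = 40; col = 'purple'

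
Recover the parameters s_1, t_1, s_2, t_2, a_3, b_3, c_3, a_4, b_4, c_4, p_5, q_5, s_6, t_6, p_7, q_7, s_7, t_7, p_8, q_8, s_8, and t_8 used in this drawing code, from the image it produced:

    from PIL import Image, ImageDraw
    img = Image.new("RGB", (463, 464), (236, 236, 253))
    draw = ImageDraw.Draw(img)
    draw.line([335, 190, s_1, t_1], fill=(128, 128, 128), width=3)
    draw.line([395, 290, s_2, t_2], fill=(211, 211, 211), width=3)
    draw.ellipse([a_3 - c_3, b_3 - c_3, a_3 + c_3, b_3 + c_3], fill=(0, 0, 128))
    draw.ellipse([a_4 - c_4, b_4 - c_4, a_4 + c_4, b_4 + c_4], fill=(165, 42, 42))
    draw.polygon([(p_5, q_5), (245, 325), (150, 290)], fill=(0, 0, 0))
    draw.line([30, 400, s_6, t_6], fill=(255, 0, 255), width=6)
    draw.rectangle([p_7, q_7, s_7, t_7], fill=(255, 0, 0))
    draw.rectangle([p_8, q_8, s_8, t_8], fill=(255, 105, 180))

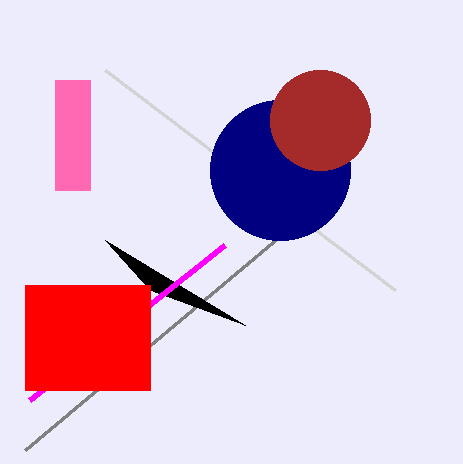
s_1 = 25; t_1 = 450; s_2 = 105; t_2 = 70; a_3 = 280; b_3 = 170; c_3 = 70; a_4 = 320; b_4 = 120; c_4 = 50; p_5 = 105; q_5 = 240; s_6 = 225; t_6 = 245; p_7 = 25; q_7 = 285; s_7 = 150; t_7 = 390; p_8 = 55; q_8 = 80; s_8 = 90; t_8 = 190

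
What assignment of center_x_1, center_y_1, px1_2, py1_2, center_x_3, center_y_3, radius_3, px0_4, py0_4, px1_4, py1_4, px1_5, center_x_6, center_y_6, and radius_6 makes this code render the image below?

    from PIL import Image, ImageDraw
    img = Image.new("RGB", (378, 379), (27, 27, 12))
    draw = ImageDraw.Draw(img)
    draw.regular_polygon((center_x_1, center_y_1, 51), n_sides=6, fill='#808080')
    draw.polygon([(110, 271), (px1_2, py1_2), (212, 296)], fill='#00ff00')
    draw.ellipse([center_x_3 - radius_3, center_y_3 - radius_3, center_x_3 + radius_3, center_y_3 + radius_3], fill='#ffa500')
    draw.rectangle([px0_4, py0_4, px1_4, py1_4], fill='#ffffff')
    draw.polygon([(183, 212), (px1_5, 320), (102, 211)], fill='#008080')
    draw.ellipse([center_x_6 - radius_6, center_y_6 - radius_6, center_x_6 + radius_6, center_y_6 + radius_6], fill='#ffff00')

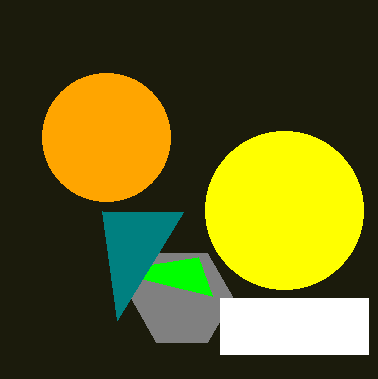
center_x_1 = 182; center_y_1 = 298; px1_2 = 198; py1_2 = 257; center_x_3 = 106; center_y_3 = 137; radius_3 = 64; px0_4 = 220; py0_4 = 298; px1_4 = 368; py1_4 = 354; px1_5 = 117; center_x_6 = 284; center_y_6 = 210; radius_6 = 79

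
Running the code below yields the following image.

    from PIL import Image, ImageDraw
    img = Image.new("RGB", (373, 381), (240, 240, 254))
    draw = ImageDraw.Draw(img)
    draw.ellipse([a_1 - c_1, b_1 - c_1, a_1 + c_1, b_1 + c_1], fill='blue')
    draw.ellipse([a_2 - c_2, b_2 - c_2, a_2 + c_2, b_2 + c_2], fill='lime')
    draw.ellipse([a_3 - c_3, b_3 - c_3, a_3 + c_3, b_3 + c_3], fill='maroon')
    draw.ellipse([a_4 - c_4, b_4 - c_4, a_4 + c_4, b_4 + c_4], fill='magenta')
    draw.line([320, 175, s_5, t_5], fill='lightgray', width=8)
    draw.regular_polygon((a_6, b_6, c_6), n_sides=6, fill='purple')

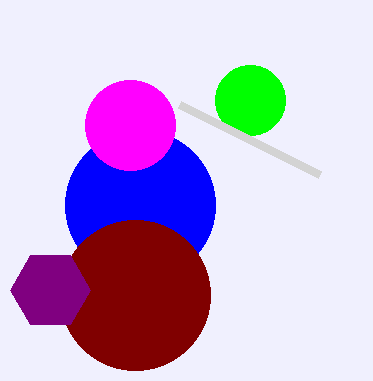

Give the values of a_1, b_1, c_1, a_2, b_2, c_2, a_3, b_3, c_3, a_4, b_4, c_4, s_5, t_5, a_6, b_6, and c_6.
a_1 = 140, b_1 = 205, c_1 = 75, a_2 = 250, b_2 = 100, c_2 = 35, a_3 = 135, b_3 = 295, c_3 = 75, a_4 = 130, b_4 = 125, c_4 = 45, s_5 = 180, t_5 = 105, a_6 = 50, b_6 = 290, c_6 = 40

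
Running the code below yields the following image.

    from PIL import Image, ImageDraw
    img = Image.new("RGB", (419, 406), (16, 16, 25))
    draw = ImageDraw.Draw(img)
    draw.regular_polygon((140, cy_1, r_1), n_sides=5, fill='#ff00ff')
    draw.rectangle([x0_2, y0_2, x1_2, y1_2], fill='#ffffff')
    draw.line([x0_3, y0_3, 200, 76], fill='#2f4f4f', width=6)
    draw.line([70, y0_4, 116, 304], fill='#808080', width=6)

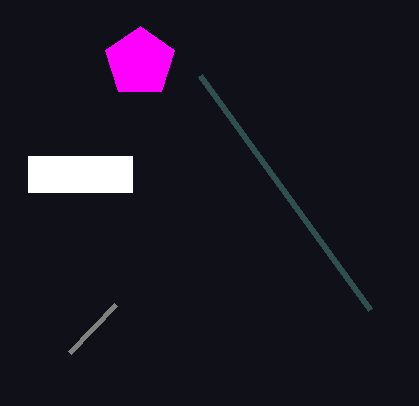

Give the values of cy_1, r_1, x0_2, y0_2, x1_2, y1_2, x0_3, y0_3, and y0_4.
cy_1 = 62
r_1 = 36
x0_2 = 28
y0_2 = 156
x1_2 = 132
y1_2 = 192
x0_3 = 370
y0_3 = 310
y0_4 = 352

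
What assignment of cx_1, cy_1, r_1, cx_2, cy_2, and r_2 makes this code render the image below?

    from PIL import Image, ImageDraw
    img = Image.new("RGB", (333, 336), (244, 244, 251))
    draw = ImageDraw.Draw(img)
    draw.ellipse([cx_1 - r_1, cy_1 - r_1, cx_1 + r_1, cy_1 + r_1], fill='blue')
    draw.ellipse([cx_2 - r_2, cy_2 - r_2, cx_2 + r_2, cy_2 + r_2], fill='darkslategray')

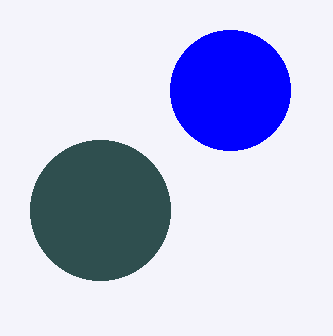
cx_1 = 230
cy_1 = 90
r_1 = 60
cx_2 = 100
cy_2 = 210
r_2 = 70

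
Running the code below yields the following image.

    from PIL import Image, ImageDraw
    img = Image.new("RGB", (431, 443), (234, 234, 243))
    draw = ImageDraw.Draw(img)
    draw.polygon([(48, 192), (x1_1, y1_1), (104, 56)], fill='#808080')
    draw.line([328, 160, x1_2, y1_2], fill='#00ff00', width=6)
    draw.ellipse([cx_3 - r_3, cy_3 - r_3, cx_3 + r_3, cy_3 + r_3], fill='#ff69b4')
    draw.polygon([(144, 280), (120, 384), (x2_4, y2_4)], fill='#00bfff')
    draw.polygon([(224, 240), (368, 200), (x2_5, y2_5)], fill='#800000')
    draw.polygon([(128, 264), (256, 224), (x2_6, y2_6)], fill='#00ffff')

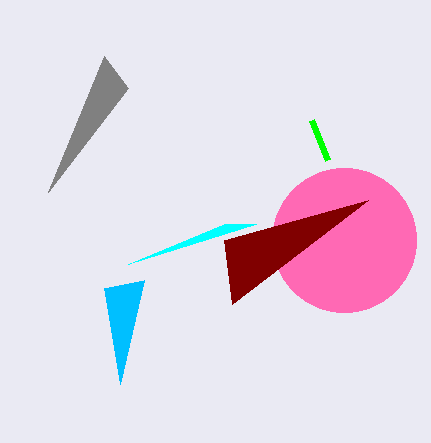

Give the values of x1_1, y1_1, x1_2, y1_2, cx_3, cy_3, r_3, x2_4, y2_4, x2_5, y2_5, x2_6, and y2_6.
x1_1 = 128; y1_1 = 88; x1_2 = 312; y1_2 = 120; cx_3 = 344; cy_3 = 240; r_3 = 72; x2_4 = 104; y2_4 = 288; x2_5 = 232; y2_5 = 304; x2_6 = 224; y2_6 = 224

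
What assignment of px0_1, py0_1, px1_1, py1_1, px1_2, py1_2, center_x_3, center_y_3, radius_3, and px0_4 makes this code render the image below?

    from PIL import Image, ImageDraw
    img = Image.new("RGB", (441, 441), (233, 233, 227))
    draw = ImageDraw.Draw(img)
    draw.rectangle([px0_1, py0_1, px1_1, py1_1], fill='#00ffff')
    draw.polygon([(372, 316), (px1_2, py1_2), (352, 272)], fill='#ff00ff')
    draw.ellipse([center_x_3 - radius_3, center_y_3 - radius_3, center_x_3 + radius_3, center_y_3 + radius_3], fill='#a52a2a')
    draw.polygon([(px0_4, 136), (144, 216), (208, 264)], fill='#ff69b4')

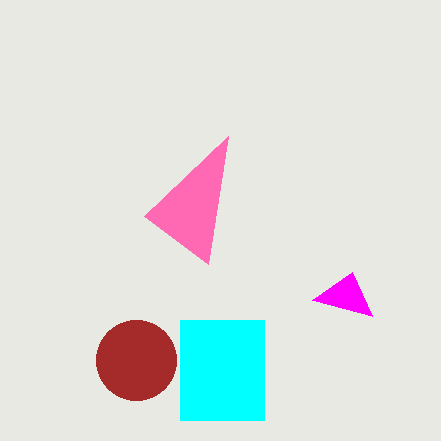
px0_1 = 180, py0_1 = 320, px1_1 = 264, py1_1 = 420, px1_2 = 312, py1_2 = 300, center_x_3 = 136, center_y_3 = 360, radius_3 = 40, px0_4 = 228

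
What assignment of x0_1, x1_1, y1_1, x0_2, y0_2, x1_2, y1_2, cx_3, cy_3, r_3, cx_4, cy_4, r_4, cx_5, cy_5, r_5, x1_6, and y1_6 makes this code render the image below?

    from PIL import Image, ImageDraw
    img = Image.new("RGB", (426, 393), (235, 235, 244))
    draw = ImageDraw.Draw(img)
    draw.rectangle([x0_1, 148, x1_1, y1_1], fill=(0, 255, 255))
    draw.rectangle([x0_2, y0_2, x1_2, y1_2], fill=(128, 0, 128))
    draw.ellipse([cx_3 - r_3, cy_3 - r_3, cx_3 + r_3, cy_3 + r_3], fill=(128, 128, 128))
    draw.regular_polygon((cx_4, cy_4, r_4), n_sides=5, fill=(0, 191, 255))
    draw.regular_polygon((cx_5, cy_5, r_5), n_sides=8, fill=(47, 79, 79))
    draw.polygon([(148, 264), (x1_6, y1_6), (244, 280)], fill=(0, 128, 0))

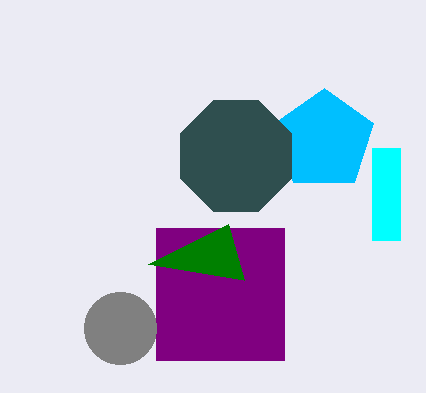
x0_1 = 372
x1_1 = 400
y1_1 = 240
x0_2 = 156
y0_2 = 228
x1_2 = 284
y1_2 = 360
cx_3 = 120
cy_3 = 328
r_3 = 36
cx_4 = 324
cy_4 = 140
r_4 = 52
cx_5 = 236
cy_5 = 156
r_5 = 60
x1_6 = 228
y1_6 = 224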